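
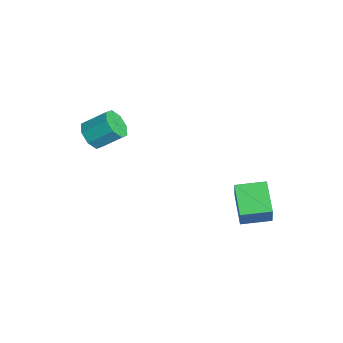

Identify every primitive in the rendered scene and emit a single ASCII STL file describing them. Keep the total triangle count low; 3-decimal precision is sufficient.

solid 
facet normal -0.206 -0.771 -0.603
outer loop
vertex -0.497 -3.782 -3.202
vertex -1.073 -3.824 -2.952
vertex -0.82 -3.512 -3.437
endloop
endfacet
facet normal 0.713 0.303 -0.632
outer loop
vertex -0.497 -3.782 -3.202
vertex -0.82 -3.512 -3.437
vertex -0.27 -2.935 -2.539
endloop
endfacet
facet normal 0.714 0.303 -0.632
outer loop
vertex -0.27 -2.935 -2.539
vertex -0.82 -3.512 -3.437
vertex -0.593 -2.664 -2.774
endloop
endfacet
facet normal 0.208 0.770 0.603
outer loop
vertex -0.27 -2.935 -2.539
vertex -0.593 -2.664 -2.774
vertex -0.847 -2.976 -2.288
endloop
endfacet
facet normal -0.206 -0.771 -0.603
outer loop
vertex -0.82 -3.512 -3.437
vertex -1.073 -3.824 -2.952
vertex -1.292 -3.425 -3.387
endloop
endfacet
facet normal 0.029 0.611 -0.791
outer loop
vertex -0.82 -3.512 -3.437
vertex -1.292 -3.425 -3.387
vertex -0.593 -2.664 -2.774
endloop
endfacet
facet normal 0.029 0.611 -0.791
outer loop
vertex -0.593 -2.664 -2.774
vertex -1.292 -3.425 -3.387
vertex -1.065 -2.577 -2.724
endloop
endfacet
facet normal 0.206 0.771 0.603
outer loop
vertex -0.593 -2.664 -2.774
vertex -1.065 -2.577 -2.724
vertex -0.847 -2.976 -2.288
endloop
endfacet
facet normal -0.206 -0.771 -0.603
outer loop
vertex -1.292 -3.425 -3.387
vertex -1.073 -3.824 -2.952
vertex -1.635 -3.571 -3.083
endloop
endfacet
facet normal -0.670 0.560 -0.487
outer loop
vertex -1.292 -3.425 -3.387
vertex -1.635 -3.571 -3.083
vertex -1.065 -2.577 -2.724
endloop
endfacet
facet normal -0.671 0.560 -0.486
outer loop
vertex -1.065 -2.577 -2.724
vertex -1.635 -3.571 -3.083
vertex -1.408 -2.723 -2.419
endloop
endfacet
facet normal 0.207 0.771 0.602
outer loop
vertex -1.065 -2.577 -2.724
vertex -1.408 -2.723 -2.419
vertex -0.847 -2.976 -2.288
endloop
endfacet
facet normal -0.207 -0.771 -0.602
outer loop
vertex -1.635 -3.571 -3.083
vertex -1.073 -3.824 -2.952
vertex -1.65 -3.865 -2.701
endloop
endfacet
facet normal -0.978 0.182 0.102
outer loop
vertex -1.635 -3.571 -3.083
vertex -1.65 -3.865 -2.701
vertex -1.408 -2.723 -2.419
endloop
endfacet
facet normal -0.978 0.182 0.102
outer loop
vertex -1.408 -2.723 -2.419
vertex -1.65 -3.865 -2.701
vertex -1.423 -3.018 -2.038
endloop
endfacet
facet normal 0.206 0.770 0.604
outer loop
vertex -1.408 -2.723 -2.419
vertex -1.423 -3.018 -2.038
vertex -0.847 -2.976 -2.288
endloop
endfacet
facet normal -0.208 -0.770 -0.603
outer loop
vertex -1.65 -3.865 -2.701
vertex -1.073 -3.824 -2.952
vertex -1.327 -4.136 -2.466
endloop
endfacet
facet normal -0.714 -0.303 0.632
outer loop
vertex -1.65 -3.865 -2.701
vertex -1.327 -4.136 -2.466
vertex -1.423 -3.018 -2.038
endloop
endfacet
facet normal -0.713 -0.303 0.632
outer loop
vertex -1.423 -3.018 -2.038
vertex -1.327 -4.136 -2.466
vertex -1.1 -3.288 -1.803
endloop
endfacet
facet normal 0.206 0.771 0.603
outer loop
vertex -1.423 -3.018 -2.038
vertex -1.1 -3.288 -1.803
vertex -0.847 -2.976 -2.288
endloop
endfacet
facet normal -0.206 -0.771 -0.603
outer loop
vertex -1.327 -4.136 -2.466
vertex -1.073 -3.824 -2.952
vertex -0.855 -4.223 -2.516
endloop
endfacet
facet normal -0.029 -0.611 0.791
outer loop
vertex -1.327 -4.136 -2.466
vertex -0.855 -4.223 -2.516
vertex -1.1 -3.288 -1.803
endloop
endfacet
facet normal -0.029 -0.611 0.791
outer loop
vertex -1.1 -3.288 -1.803
vertex -0.855 -4.223 -2.516
vertex -0.628 -3.375 -1.853
endloop
endfacet
facet normal 0.206 0.771 0.603
outer loop
vertex -1.1 -3.288 -1.803
vertex -0.628 -3.375 -1.853
vertex -0.847 -2.976 -2.288
endloop
endfacet
facet normal -0.207 -0.771 -0.602
outer loop
vertex -0.855 -4.223 -2.516
vertex -1.073 -3.824 -2.952
vertex -0.512 -4.077 -2.821
endloop
endfacet
facet normal 0.671 -0.560 0.486
outer loop
vertex -0.855 -4.223 -2.516
vertex -0.512 -4.077 -2.821
vertex -0.628 -3.375 -1.853
endloop
endfacet
facet normal 0.670 -0.560 0.487
outer loop
vertex -0.628 -3.375 -1.853
vertex -0.512 -4.077 -2.821
vertex -0.285 -3.229 -2.157
endloop
endfacet
facet normal 0.206 0.771 0.603
outer loop
vertex -0.628 -3.375 -1.853
vertex -0.285 -3.229 -2.157
vertex -0.847 -2.976 -2.288
endloop
endfacet
facet normal -0.206 -0.770 -0.604
outer loop
vertex -0.512 -4.077 -2.821
vertex -1.073 -3.824 -2.952
vertex -0.497 -3.782 -3.202
endloop
endfacet
facet normal 0.978 -0.182 -0.102
outer loop
vertex -0.512 -4.077 -2.821
vertex -0.497 -3.782 -3.202
vertex -0.285 -3.229 -2.157
endloop
endfacet
facet normal 0.978 -0.182 -0.102
outer loop
vertex -0.285 -3.229 -2.157
vertex -0.497 -3.782 -3.202
vertex -0.27 -2.935 -2.539
endloop
endfacet
facet normal 0.207 0.771 0.602
outer loop
vertex -0.285 -3.229 -2.157
vertex -0.27 -2.935 -2.539
vertex -0.847 -2.976 -2.288
endloop
endfacet
facet normal -0.912 0.098 0.398
outer loop
vertex 2.678 0.284 -3.208
vertex 2.832 1.369 -3.121
vertex 2.281 0.415 -4.149
endloop
endfacet
facet normal -0.139 -0.987 -0.079
outer loop
vertex 3.448 0.291 -4.659
vertex 2.678 0.284 -3.208
vertex 2.281 0.415 -4.149
endloop
endfacet
facet normal -0.912 0.096 0.399
outer loop
vertex 2.281 0.415 -4.149
vertex 2.832 1.369 -3.121
vertex 2.434 1.501 -4.062
endloop
endfacet
facet normal -0.386 0.128 -0.914
outer loop
vertex 2.434 1.501 -4.062
vertex 3.448 0.291 -4.659
vertex 2.281 0.415 -4.149
endloop
endfacet
facet normal 0.386 -0.128 0.914
outer loop
vertex 2.678 0.284 -3.208
vertex 3.999 1.245 -3.631
vertex 2.832 1.369 -3.121
endloop
endfacet
facet normal -0.140 -0.987 -0.079
outer loop
vertex 3.846 0.159 -3.718
vertex 2.678 0.284 -3.208
vertex 3.448 0.291 -4.659
endloop
endfacet
facet normal 0.385 -0.128 0.914
outer loop
vertex 3.846 0.159 -3.718
vertex 3.999 1.245 -3.631
vertex 2.678 0.284 -3.208
endloop
endfacet
facet normal 0.140 0.987 0.079
outer loop
vertex 2.832 1.369 -3.121
vertex 3.999 1.245 -3.631
vertex 2.434 1.501 -4.062
endloop
endfacet
facet normal -0.385 0.128 -0.914
outer loop
vertex 3.602 1.376 -4.572
vertex 3.448 0.291 -4.659
vertex 2.434 1.501 -4.062
endloop
endfacet
facet normal 0.140 0.987 0.078
outer loop
vertex 2.434 1.501 -4.062
vertex 3.999 1.245 -3.631
vertex 3.602 1.376 -4.572
endloop
endfacet
facet normal 0.912 -0.097 -0.399
outer loop
vertex 3.602 1.376 -4.572
vertex 3.846 0.159 -3.718
vertex 3.448 0.291 -4.659
endloop
endfacet
facet normal 0.912 -0.097 -0.398
outer loop
vertex 3.999 1.245 -3.631
vertex 3.846 0.159 -3.718
vertex 3.602 1.376 -4.572
endloop
endfacet

endsolid


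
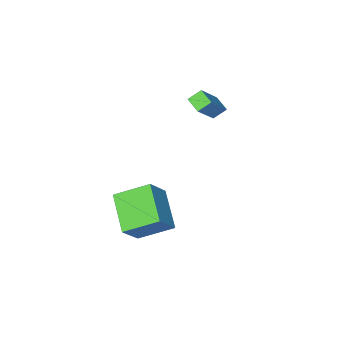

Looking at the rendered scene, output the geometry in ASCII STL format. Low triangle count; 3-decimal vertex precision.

solid 
facet normal -0.652 -0.232 -0.722
outer loop
vertex -0.984 -3.886 0.847
vertex -1.603 -3.651 1.331
vertex -0.922 -3.059 0.525
endloop
endfacet
facet normal 0.754 -0.287 -0.591
outer loop
vertex 0.403 -2.589 1.989
vertex -0.984 -3.886 0.847
vertex -0.922 -3.059 0.525
endloop
endfacet
facet normal -0.653 -0.231 -0.721
outer loop
vertex -0.922 -3.059 0.525
vertex -1.603 -3.651 1.331
vertex -1.54 -2.824 1.009
endloop
endfacet
facet normal 0.070 0.930 -0.362
outer loop
vertex -1.54 -2.824 1.009
vertex 0.403 -2.589 1.989
vertex -0.922 -3.059 0.525
endloop
endfacet
facet normal -0.070 -0.930 0.362
outer loop
vertex -0.984 -3.886 0.847
vertex -0.278 -3.181 2.795
vertex -1.603 -3.651 1.331
endloop
endfacet
facet normal 0.754 -0.287 -0.590
outer loop
vertex 0.34 -3.416 2.311
vertex -0.984 -3.886 0.847
vertex 0.403 -2.589 1.989
endloop
endfacet
facet normal -0.070 -0.930 0.362
outer loop
vertex 0.34 -3.416 2.311
vertex -0.278 -3.181 2.795
vertex -0.984 -3.886 0.847
endloop
endfacet
facet normal -0.754 0.287 0.590
outer loop
vertex -1.603 -3.651 1.331
vertex -0.278 -3.181 2.795
vertex -1.54 -2.824 1.009
endloop
endfacet
facet normal 0.070 0.930 -0.362
outer loop
vertex -0.216 -2.354 2.473
vertex 0.403 -2.589 1.989
vertex -1.54 -2.824 1.009
endloop
endfacet
facet normal -0.755 0.286 0.590
outer loop
vertex -1.54 -2.824 1.009
vertex -0.278 -3.181 2.795
vertex -0.216 -2.354 2.473
endloop
endfacet
facet normal 0.652 0.231 0.722
outer loop
vertex -0.216 -2.354 2.473
vertex 0.34 -3.416 2.311
vertex 0.403 -2.589 1.989
endloop
endfacet
facet normal 0.653 0.232 0.721
outer loop
vertex -0.278 -3.181 2.795
vertex 0.34 -3.416 2.311
vertex -0.216 -2.354 2.473
endloop
endfacet
facet normal -0.630 -0.175 -0.757
outer loop
vertex 3.493 -3.879 -3.904
vertex 2.163 -2.768 -3.054
vertex 4.283 -2.122 -4.966
endloop
endfacet
facet normal 0.689 -0.576 -0.440
outer loop
vertex 5.397 -1.812 -3.626
vertex 3.493 -3.879 -3.904
vertex 4.283 -2.122 -4.966
endloop
endfacet
facet normal -0.629 -0.175 -0.757
outer loop
vertex 4.283 -2.122 -4.966
vertex 2.163 -2.768 -3.054
vertex 2.953 -1.011 -4.117
endloop
endfacet
facet normal 0.359 0.799 -0.483
outer loop
vertex 2.953 -1.011 -4.117
vertex 5.397 -1.812 -3.626
vertex 4.283 -2.122 -4.966
endloop
endfacet
facet normal -0.359 -0.799 0.483
outer loop
vertex 3.493 -3.879 -3.904
vertex 3.277 -2.458 -1.714
vertex 2.163 -2.768 -3.054
endloop
endfacet
facet normal 0.689 -0.576 -0.440
outer loop
vertex 4.607 -3.569 -2.563
vertex 3.493 -3.879 -3.904
vertex 5.397 -1.812 -3.626
endloop
endfacet
facet normal -0.359 -0.799 0.483
outer loop
vertex 4.607 -3.569 -2.563
vertex 3.277 -2.458 -1.714
vertex 3.493 -3.879 -3.904
endloop
endfacet
facet normal -0.689 0.576 0.440
outer loop
vertex 2.163 -2.768 -3.054
vertex 3.277 -2.458 -1.714
vertex 2.953 -1.011 -4.117
endloop
endfacet
facet normal 0.359 0.799 -0.483
outer loop
vertex 4.067 -0.701 -2.776
vertex 5.397 -1.812 -3.626
vertex 2.953 -1.011 -4.117
endloop
endfacet
facet normal -0.689 0.576 0.440
outer loop
vertex 2.953 -1.011 -4.117
vertex 3.277 -2.458 -1.714
vertex 4.067 -0.701 -2.776
endloop
endfacet
facet normal 0.630 0.175 0.757
outer loop
vertex 4.067 -0.701 -2.776
vertex 4.607 -3.569 -2.563
vertex 5.397 -1.812 -3.626
endloop
endfacet
facet normal 0.629 0.175 0.757
outer loop
vertex 3.277 -2.458 -1.714
vertex 4.607 -3.569 -2.563
vertex 4.067 -0.701 -2.776
endloop
endfacet

endsolid


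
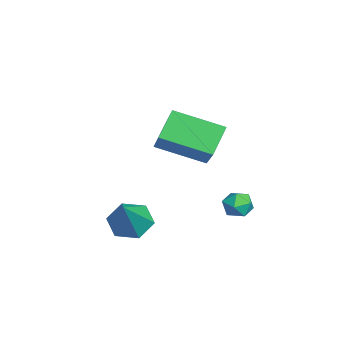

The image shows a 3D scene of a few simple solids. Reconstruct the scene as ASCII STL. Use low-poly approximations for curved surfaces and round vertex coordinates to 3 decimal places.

solid 
facet normal -0.595 0.804 -0.022
outer loop
vertex 0.122 4.489 -1.446
vertex -0.393 4.109 -1.405
vertex -0.114 4.33 -0.871
endloop
endfacet
facet normal 0.033 0.960 0.279
outer loop
vertex 0.122 4.489 -1.446
vertex -0.114 4.33 -0.871
vertex 0.52 4.336 -0.967
endloop
endfacet
facet normal 0.547 0.815 -0.194
outer loop
vertex 0.122 4.489 -1.446
vertex 0.52 4.336 -0.967
vertex 0.633 4.119 -1.56
endloop
endfacet
facet normal 0.236 0.569 -0.788
outer loop
vertex 0.122 4.489 -1.446
vertex 0.633 4.119 -1.56
vertex 0.069 3.979 -1.83
endloop
endfacet
facet normal -0.469 0.562 -0.682
outer loop
vertex 0.122 4.489 -1.446
vertex 0.069 3.979 -1.83
vertex -0.393 4.109 -1.405
endloop
endfacet
facet normal 0.122 0.527 0.841
outer loop
vertex 0.52 4.336 -0.967
vertex -0.114 4.33 -0.871
vertex 0.251 3.861 -0.63
endloop
endfacet
facet normal -0.894 0.275 0.353
outer loop
vertex -0.114 4.33 -0.871
vertex -0.393 4.109 -1.405
vertex -0.313 3.721 -0.9
endloop
endfacet
facet normal -0.690 -0.116 -0.714
outer loop
vertex -0.393 4.109 -1.405
vertex 0.069 3.979 -1.83
vertex -0.2 3.504 -1.493
endloop
endfacet
facet normal 0.450 -0.105 -0.887
outer loop
vertex 0.069 3.979 -1.83
vertex 0.633 4.119 -1.56
vertex 0.434 3.51 -1.589
endloop
endfacet
facet normal 0.953 0.293 0.074
outer loop
vertex 0.633 4.119 -1.56
vertex 0.52 4.336 -0.967
vertex 0.713 3.731 -1.055
endloop
endfacet
facet normal -0.236 -0.569 0.788
outer loop
vertex 0.198 3.351 -1.014
vertex 0.251 3.861 -0.63
vertex -0.313 3.721 -0.9
endloop
endfacet
facet normal -0.547 -0.815 0.194
outer loop
vertex 0.198 3.351 -1.014
vertex -0.313 3.721 -0.9
vertex -0.2 3.504 -1.493
endloop
endfacet
facet normal -0.033 -0.960 -0.279
outer loop
vertex 0.198 3.351 -1.014
vertex -0.2 3.504 -1.493
vertex 0.434 3.51 -1.589
endloop
endfacet
facet normal 0.595 -0.804 0.022
outer loop
vertex 0.198 3.351 -1.014
vertex 0.434 3.51 -1.589
vertex 0.713 3.731 -1.055
endloop
endfacet
facet normal 0.469 -0.562 0.682
outer loop
vertex 0.198 3.351 -1.014
vertex 0.713 3.731 -1.055
vertex 0.251 3.861 -0.63
endloop
endfacet
facet normal -0.450 0.105 0.887
outer loop
vertex -0.313 3.721 -0.9
vertex 0.251 3.861 -0.63
vertex -0.114 4.33 -0.871
endloop
endfacet
facet normal -0.953 -0.293 -0.074
outer loop
vertex -0.2 3.504 -1.493
vertex -0.313 3.721 -0.9
vertex -0.393 4.109 -1.405
endloop
endfacet
facet normal -0.122 -0.527 -0.841
outer loop
vertex 0.434 3.51 -1.589
vertex -0.2 3.504 -1.493
vertex 0.069 3.979 -1.83
endloop
endfacet
facet normal 0.894 -0.275 -0.353
outer loop
vertex 0.713 3.731 -1.055
vertex 0.434 3.51 -1.589
vertex 0.633 4.119 -1.56
endloop
endfacet
facet normal 0.690 0.116 0.714
outer loop
vertex 0.251 3.861 -0.63
vertex 0.713 3.731 -1.055
vertex 0.52 4.336 -0.967
endloop
endfacet
facet normal -0.783 -0.037 -0.621
outer loop
vertex -5.091 1.764 0.483
vertex -4.617 3.715 -0.23
vertex -4.277 1.204 -0.51
endloop
endfacet
facet normal -0.222 -0.916 0.334
outer loop
vertex -2.563 1.285 0.85
vertex -5.091 1.764 0.483
vertex -4.277 1.204 -0.51
endloop
endfacet
facet normal -0.783 -0.037 -0.621
outer loop
vertex -4.277 1.204 -0.51
vertex -4.617 3.715 -0.23
vertex -3.804 3.155 -1.222
endloop
endfacet
facet normal 0.581 -0.400 -0.709
outer loop
vertex -3.804 3.155 -1.222
vertex -2.563 1.285 0.85
vertex -4.277 1.204 -0.51
endloop
endfacet
facet normal -0.581 0.400 0.709
outer loop
vertex -5.091 1.764 0.483
vertex -2.903 3.796 1.13
vertex -4.617 3.715 -0.23
endloop
endfacet
facet normal -0.222 -0.916 0.335
outer loop
vertex -3.376 1.845 1.842
vertex -5.091 1.764 0.483
vertex -2.563 1.285 0.85
endloop
endfacet
facet normal -0.581 0.400 0.709
outer loop
vertex -3.376 1.845 1.842
vertex -2.903 3.796 1.13
vertex -5.091 1.764 0.483
endloop
endfacet
facet normal 0.222 0.916 -0.335
outer loop
vertex -4.617 3.715 -0.23
vertex -2.903 3.796 1.13
vertex -3.804 3.155 -1.222
endloop
endfacet
facet normal 0.581 -0.400 -0.709
outer loop
vertex -2.089 3.236 0.137
vertex -2.563 1.285 0.85
vertex -3.804 3.155 -1.222
endloop
endfacet
facet normal 0.222 0.916 -0.335
outer loop
vertex -3.804 3.155 -1.222
vertex -2.903 3.796 1.13
vertex -2.089 3.236 0.137
endloop
endfacet
facet normal 0.783 0.037 0.621
outer loop
vertex -2.089 3.236 0.137
vertex -3.376 1.845 1.842
vertex -2.563 1.285 0.85
endloop
endfacet
facet normal 0.783 0.037 0.621
outer loop
vertex -2.903 3.796 1.13
vertex -3.376 1.845 1.842
vertex -2.089 3.236 0.137
endloop
endfacet
facet normal -0.659 0.154 -0.737
outer loop
vertex 0.356 0.414 -2.697
vertex -0.295 0.141 -2.172
vertex -0.074 0.993 -2.192
endloop
endfacet
facet normal 0.773 0.632 -0.066
outer loop
vertex 0.356 0.414 -2.697
vertex -0.074 0.993 -2.192
vertex 0.995 -0.161 -0.728
endloop
endfacet
facet normal -0.659 0.154 -0.737
outer loop
vertex -0.074 0.993 -2.192
vertex -0.295 0.141 -2.172
vertex -0.725 0.719 -1.667
endloop
endfacet
facet normal 0.111 0.818 0.564
outer loop
vertex -0.074 0.993 -2.192
vertex -0.725 0.719 -1.667
vertex 0.995 -0.161 -0.728
endloop
endfacet
facet normal -0.658 0.154 -0.737
outer loop
vertex -0.725 0.719 -1.667
vertex -0.295 0.141 -2.172
vertex -0.947 -0.132 -1.647
endloop
endfacet
facet normal -0.422 0.131 0.897
outer loop
vertex -0.725 0.719 -1.667
vertex -0.947 -0.132 -1.647
vertex 0.995 -0.161 -0.728
endloop
endfacet
facet normal -0.658 0.154 -0.737
outer loop
vertex -0.947 -0.132 -1.647
vertex -0.295 0.141 -2.172
vertex -0.517 -0.71 -2.152
endloop
endfacet
facet normal -0.295 -0.744 0.600
outer loop
vertex -0.947 -0.132 -1.647
vertex -0.517 -0.71 -2.152
vertex 0.995 -0.161 -0.728
endloop
endfacet
facet normal -0.658 0.154 -0.737
outer loop
vertex -0.517 -0.71 -2.152
vertex -0.295 0.141 -2.172
vertex 0.135 -0.437 -2.677
endloop
endfacet
facet normal 0.366 -0.930 -0.030
outer loop
vertex -0.517 -0.71 -2.152
vertex 0.135 -0.437 -2.677
vertex 0.995 -0.161 -0.728
endloop
endfacet
facet normal -0.659 0.154 -0.737
outer loop
vertex 0.135 -0.437 -2.677
vertex -0.295 0.141 -2.172
vertex 0.356 0.414 -2.697
endloop
endfacet
facet normal 0.900 -0.242 -0.363
outer loop
vertex 0.135 -0.437 -2.677
vertex 0.356 0.414 -2.697
vertex 0.995 -0.161 -0.728
endloop
endfacet

endsolid


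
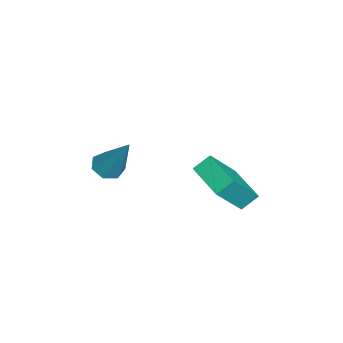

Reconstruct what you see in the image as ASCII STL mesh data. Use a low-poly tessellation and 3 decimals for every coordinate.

solid 
facet normal -0.489 0.416 -0.767
outer loop
vertex -3.903 1.47 -4.218
vertex -2.616 2.482 -4.49
vertex -3.568 0.904 -4.739
endloop
endfacet
facet normal -0.775 -0.610 0.164
outer loop
vertex -2.644 0.118 -3.29
vertex -3.903 1.47 -4.218
vertex -3.568 0.904 -4.739
endloop
endfacet
facet normal -0.489 0.416 -0.767
outer loop
vertex -3.568 0.904 -4.739
vertex -2.616 2.482 -4.49
vertex -2.28 1.916 -5.011
endloop
endfacet
facet normal 0.399 -0.675 -0.621
outer loop
vertex -2.28 1.916 -5.011
vertex -2.644 0.118 -3.29
vertex -3.568 0.904 -4.739
endloop
endfacet
facet normal -0.399 0.675 0.621
outer loop
vertex -3.903 1.47 -4.218
vertex -1.692 1.696 -3.041
vertex -2.616 2.482 -4.49
endloop
endfacet
facet normal -0.775 -0.610 0.163
outer loop
vertex -2.98 0.684 -2.769
vertex -3.903 1.47 -4.218
vertex -2.644 0.118 -3.29
endloop
endfacet
facet normal -0.399 0.675 0.620
outer loop
vertex -2.98 0.684 -2.769
vertex -1.692 1.696 -3.041
vertex -3.903 1.47 -4.218
endloop
endfacet
facet normal 0.775 0.610 -0.163
outer loop
vertex -2.616 2.482 -4.49
vertex -1.692 1.696 -3.041
vertex -2.28 1.916 -5.011
endloop
endfacet
facet normal 0.399 -0.675 -0.621
outer loop
vertex -1.357 1.13 -3.562
vertex -2.644 0.118 -3.29
vertex -2.28 1.916 -5.011
endloop
endfacet
facet normal 0.776 0.610 -0.163
outer loop
vertex -2.28 1.916 -5.011
vertex -1.692 1.696 -3.041
vertex -1.357 1.13 -3.562
endloop
endfacet
facet normal 0.489 -0.416 0.767
outer loop
vertex -1.357 1.13 -3.562
vertex -2.98 0.684 -2.769
vertex -2.644 0.118 -3.29
endloop
endfacet
facet normal 0.489 -0.416 0.767
outer loop
vertex -1.692 1.696 -3.041
vertex -2.98 0.684 -2.769
vertex -1.357 1.13 -3.562
endloop
endfacet
facet normal -0.351 -0.426 -0.834
outer loop
vertex -2.015 -3.385 -3.244
vertex -2.421 -2.885 -3.329
vertex -1.814 -2.954 -3.549
endloop
endfacet
facet normal 0.928 -0.358 0.105
outer loop
vertex -2.015 -3.385 -3.244
vertex -1.814 -2.954 -3.549
vertex -1.659 -1.955 -1.511
endloop
endfacet
facet normal -0.351 -0.427 -0.834
outer loop
vertex -1.814 -2.954 -3.549
vertex -2.421 -2.885 -3.329
vertex -2.07 -2.472 -3.688
endloop
endfacet
facet normal 0.882 0.393 -0.260
outer loop
vertex -1.814 -2.954 -3.549
vertex -2.07 -2.472 -3.688
vertex -1.659 -1.955 -1.511
endloop
endfacet
facet normal -0.351 -0.427 -0.834
outer loop
vertex -2.07 -2.472 -3.688
vertex -2.421 -2.885 -3.329
vertex -2.591 -2.3 -3.557
endloop
endfacet
facet normal 0.241 0.933 -0.267
outer loop
vertex -2.07 -2.472 -3.688
vertex -2.591 -2.3 -3.557
vertex -1.659 -1.955 -1.511
endloop
endfacet
facet normal -0.350 -0.427 -0.834
outer loop
vertex -2.591 -2.3 -3.557
vertex -2.421 -2.885 -3.329
vertex -2.984 -2.568 -3.255
endloop
endfacet
facet normal -0.513 0.854 0.090
outer loop
vertex -2.591 -2.3 -3.557
vertex -2.984 -2.568 -3.255
vertex -1.659 -1.955 -1.511
endloop
endfacet
facet normal -0.349 -0.426 -0.835
outer loop
vertex -2.984 -2.568 -3.255
vertex -2.421 -2.885 -3.329
vertex -2.954 -3.075 -3.009
endloop
endfacet
facet normal -0.813 0.215 0.542
outer loop
vertex -2.984 -2.568 -3.255
vertex -2.954 -3.075 -3.009
vertex -1.659 -1.955 -1.511
endloop
endfacet
facet normal -0.349 -0.427 -0.834
outer loop
vertex -2.954 -3.075 -3.009
vertex -2.421 -2.885 -3.329
vertex -2.522 -3.438 -3.004
endloop
endfacet
facet normal -0.431 -0.503 0.749
outer loop
vertex -2.954 -3.075 -3.009
vertex -2.522 -3.438 -3.004
vertex -1.659 -1.955 -1.511
endloop
endfacet
facet normal -0.350 -0.426 -0.834
outer loop
vertex -2.522 -3.438 -3.004
vertex -2.421 -2.885 -3.329
vertex -2.015 -3.385 -3.244
endloop
endfacet
facet normal 0.342 -0.758 0.555
outer loop
vertex -2.522 -3.438 -3.004
vertex -2.015 -3.385 -3.244
vertex -1.659 -1.955 -1.511
endloop
endfacet

endsolid


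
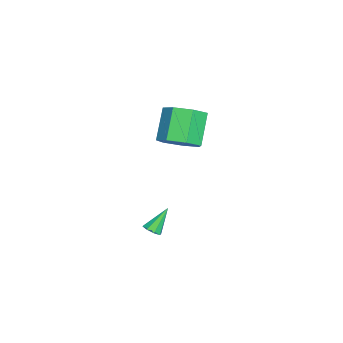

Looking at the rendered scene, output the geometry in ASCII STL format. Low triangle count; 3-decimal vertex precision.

solid 
facet normal 0.459 -0.431 -0.777
outer loop
vertex 3.773 -3.142 -2.347
vertex 3.509 -3.571 -2.265
vertex 3.435 -3.149 -2.543
endloop
endfacet
facet normal 0.055 0.990 -0.129
outer loop
vertex 3.773 -3.142 -2.347
vertex 3.435 -3.149 -2.543
vertex 2.831 -2.929 -1.115
endloop
endfacet
facet normal 0.457 -0.432 -0.778
outer loop
vertex 3.435 -3.149 -2.543
vertex 3.509 -3.571 -2.265
vertex 3.14 -3.403 -2.575
endloop
endfacet
facet normal -0.586 0.726 -0.360
outer loop
vertex 3.435 -3.149 -2.543
vertex 3.14 -3.403 -2.575
vertex 2.831 -2.929 -1.115
endloop
endfacet
facet normal 0.457 -0.432 -0.778
outer loop
vertex 3.14 -3.403 -2.575
vertex 3.509 -3.571 -2.265
vertex 3.061 -3.755 -2.426
endloop
endfacet
facet normal -0.964 0.114 -0.241
outer loop
vertex 3.14 -3.403 -2.575
vertex 3.061 -3.755 -2.426
vertex 2.831 -2.929 -1.115
endloop
endfacet
facet normal 0.457 -0.434 -0.777
outer loop
vertex 3.061 -3.755 -2.426
vertex 3.509 -3.571 -2.265
vertex 3.244 -3.999 -2.182
endloop
endfacet
facet normal -0.859 -0.488 0.157
outer loop
vertex 3.061 -3.755 -2.426
vertex 3.244 -3.999 -2.182
vertex 2.831 -2.929 -1.115
endloop
endfacet
facet normal 0.457 -0.434 -0.777
outer loop
vertex 3.244 -3.999 -2.182
vertex 3.509 -3.571 -2.265
vertex 3.582 -3.992 -1.987
endloop
endfacet
facet normal -0.332 -0.727 0.601
outer loop
vertex 3.244 -3.999 -2.182
vertex 3.582 -3.992 -1.987
vertex 2.831 -2.929 -1.115
endloop
endfacet
facet normal 0.459 -0.433 -0.776
outer loop
vertex 3.582 -3.992 -1.987
vertex 3.509 -3.571 -2.265
vertex 3.877 -3.738 -1.954
endloop
endfacet
facet normal 0.307 -0.464 0.831
outer loop
vertex 3.582 -3.992 -1.987
vertex 3.877 -3.738 -1.954
vertex 2.831 -2.929 -1.115
endloop
endfacet
facet normal 0.459 -0.433 -0.776
outer loop
vertex 3.877 -3.738 -1.954
vertex 3.509 -3.571 -2.265
vertex 3.956 -3.386 -2.104
endloop
endfacet
facet normal 0.686 0.149 0.712
outer loop
vertex 3.877 -3.738 -1.954
vertex 3.956 -3.386 -2.104
vertex 2.831 -2.929 -1.115
endloop
endfacet
facet normal 0.458 -0.431 -0.778
outer loop
vertex 3.956 -3.386 -2.104
vertex 3.509 -3.571 -2.265
vertex 3.773 -3.142 -2.347
endloop
endfacet
facet normal 0.582 0.750 0.315
outer loop
vertex 3.956 -3.386 -2.104
vertex 3.773 -3.142 -2.347
vertex 2.831 -2.929 -1.115
endloop
endfacet
facet normal 0.664 -0.047 -0.746
outer loop
vertex 3.066 -2.017 3.759
vertex 2.324 -2.485 3.128
vertex 2.537 -1.433 3.251
endloop
endfacet
facet normal 0.491 0.781 0.387
outer loop
vertex 3.066 -2.017 3.759
vertex 2.537 -1.433 3.251
vertex 1.818 -1.928 5.162
endloop
endfacet
facet normal 0.491 0.781 0.387
outer loop
vertex 1.818 -1.928 5.162
vertex 2.537 -1.433 3.251
vertex 1.29 -1.344 4.654
endloop
endfacet
facet normal -0.664 0.049 0.746
outer loop
vertex 1.818 -1.928 5.162
vertex 1.29 -1.344 4.654
vertex 1.076 -2.395 4.532
endloop
endfacet
facet normal 0.664 -0.047 -0.746
outer loop
vertex 2.537 -1.433 3.251
vertex 2.324 -2.485 3.128
vertex 1.848 -1.641 2.651
endloop
endfacet
facet normal -0.135 0.974 -0.182
outer loop
vertex 2.537 -1.433 3.251
vertex 1.848 -1.641 2.651
vertex 1.29 -1.344 4.654
endloop
endfacet
facet normal -0.134 0.974 -0.182
outer loop
vertex 1.29 -1.344 4.654
vertex 1.848 -1.641 2.651
vertex 0.6 -1.551 4.054
endloop
endfacet
facet normal -0.664 0.048 0.746
outer loop
vertex 1.29 -1.344 4.654
vertex 0.6 -1.551 4.054
vertex 1.076 -2.395 4.532
endloop
endfacet
facet normal 0.663 -0.048 -0.747
outer loop
vertex 1.848 -1.641 2.651
vertex 2.324 -2.485 3.128
vertex 1.517 -2.484 2.411
endloop
endfacet
facet normal -0.659 0.434 -0.614
outer loop
vertex 1.848 -1.641 2.651
vertex 1.517 -2.484 2.411
vertex 0.6 -1.551 4.054
endloop
endfacet
facet normal -0.659 0.434 -0.614
outer loop
vertex 0.6 -1.551 4.054
vertex 1.517 -2.484 2.411
vertex 0.269 -2.394 3.814
endloop
endfacet
facet normal -0.664 0.048 0.746
outer loop
vertex 0.6 -1.551 4.054
vertex 0.269 -2.394 3.814
vertex 1.076 -2.395 4.532
endloop
endfacet
facet normal 0.663 -0.048 -0.747
outer loop
vertex 1.517 -2.484 2.411
vertex 2.324 -2.485 3.128
vertex 1.794 -3.328 2.711
endloop
endfacet
facet normal -0.687 -0.433 -0.583
outer loop
vertex 1.517 -2.484 2.411
vertex 1.794 -3.328 2.711
vertex 0.269 -2.394 3.814
endloop
endfacet
facet normal -0.687 -0.433 -0.583
outer loop
vertex 0.269 -2.394 3.814
vertex 1.794 -3.328 2.711
vertex 0.546 -3.238 4.114
endloop
endfacet
facet normal -0.664 0.047 0.746
outer loop
vertex 0.269 -2.394 3.814
vertex 0.546 -3.238 4.114
vertex 1.076 -2.395 4.532
endloop
endfacet
facet normal 0.663 -0.048 -0.747
outer loop
vertex 1.794 -3.328 2.711
vertex 2.324 -2.485 3.128
vertex 2.47 -3.537 3.325
endloop
endfacet
facet normal -0.198 -0.974 -0.114
outer loop
vertex 1.794 -3.328 2.711
vertex 2.47 -3.537 3.325
vertex 0.546 -3.238 4.114
endloop
endfacet
facet normal -0.198 -0.974 -0.114
outer loop
vertex 0.546 -3.238 4.114
vertex 2.47 -3.537 3.325
vertex 1.222 -3.447 4.728
endloop
endfacet
facet normal -0.664 0.047 0.747
outer loop
vertex 0.546 -3.238 4.114
vertex 1.222 -3.447 4.728
vertex 1.076 -2.395 4.532
endloop
endfacet
facet normal 0.664 -0.048 -0.746
outer loop
vertex 2.47 -3.537 3.325
vertex 2.324 -2.485 3.128
vertex 3.036 -2.954 3.791
endloop
endfacet
facet normal 0.441 -0.781 0.442
outer loop
vertex 2.47 -3.537 3.325
vertex 3.036 -2.954 3.791
vertex 1.222 -3.447 4.728
endloop
endfacet
facet normal 0.441 -0.782 0.442
outer loop
vertex 1.222 -3.447 4.728
vertex 3.036 -2.954 3.791
vertex 1.788 -2.864 5.195
endloop
endfacet
facet normal -0.664 0.047 0.746
outer loop
vertex 1.222 -3.447 4.728
vertex 1.788 -2.864 5.195
vertex 1.076 -2.395 4.532
endloop
endfacet
facet normal 0.664 -0.047 -0.746
outer loop
vertex 3.036 -2.954 3.791
vertex 2.324 -2.485 3.128
vertex 3.066 -2.017 3.759
endloop
endfacet
facet normal 0.747 -0.001 0.664
outer loop
vertex 3.036 -2.954 3.791
vertex 3.066 -2.017 3.759
vertex 1.788 -2.864 5.195
endloop
endfacet
facet normal 0.747 -0.001 0.665
outer loop
vertex 1.788 -2.864 5.195
vertex 3.066 -2.017 3.759
vertex 1.818 -1.928 5.162
endloop
endfacet
facet normal -0.664 0.048 0.746
outer loop
vertex 1.788 -2.864 5.195
vertex 1.818 -1.928 5.162
vertex 1.076 -2.395 4.532
endloop
endfacet

endsolid


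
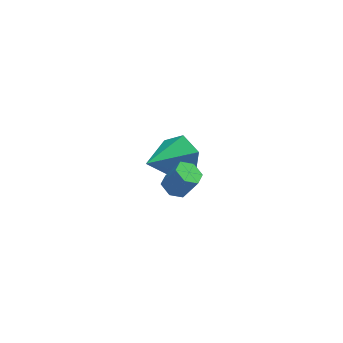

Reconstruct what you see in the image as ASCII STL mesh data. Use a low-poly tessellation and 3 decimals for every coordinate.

solid 
facet normal -0.492 0.101 -0.865
outer loop
vertex 3.593 -3.057 1.152
vertex 3.315 -2.606 1.363
vertex 3.81 -2.533 1.09
endloop
endfacet
facet normal 0.784 -0.382 -0.489
outer loop
vertex 3.593 -3.057 1.152
vertex 3.81 -2.533 1.09
vertex 4.124 -3.165 2.087
endloop
endfacet
facet normal 0.784 -0.382 -0.489
outer loop
vertex 4.124 -3.165 2.087
vertex 3.81 -2.533 1.09
vertex 4.34 -2.641 2.024
endloop
endfacet
facet normal 0.492 -0.099 0.865
outer loop
vertex 4.124 -3.165 2.087
vertex 4.34 -2.641 2.024
vertex 3.845 -2.714 2.297
endloop
endfacet
facet normal -0.492 0.099 -0.865
outer loop
vertex 3.81 -2.533 1.09
vertex 3.315 -2.606 1.363
vertex 3.531 -2.082 1.3
endloop
endfacet
facet normal 0.721 0.604 -0.339
outer loop
vertex 3.81 -2.533 1.09
vertex 3.531 -2.082 1.3
vertex 4.34 -2.641 2.024
endloop
endfacet
facet normal 0.721 0.604 -0.340
outer loop
vertex 4.34 -2.641 2.024
vertex 3.531 -2.082 1.3
vertex 4.062 -2.19 2.235
endloop
endfacet
facet normal 0.492 -0.101 0.865
outer loop
vertex 4.34 -2.641 2.024
vertex 4.062 -2.19 2.235
vertex 3.845 -2.714 2.297
endloop
endfacet
facet normal -0.492 0.099 -0.865
outer loop
vertex 3.531 -2.082 1.3
vertex 3.315 -2.606 1.363
vertex 3.036 -2.155 1.573
endloop
endfacet
facet normal -0.063 0.987 0.150
outer loop
vertex 3.531 -2.082 1.3
vertex 3.036 -2.155 1.573
vertex 4.062 -2.19 2.235
endloop
endfacet
facet normal -0.063 0.987 0.150
outer loop
vertex 4.062 -2.19 2.235
vertex 3.036 -2.155 1.573
vertex 3.567 -2.263 2.508
endloop
endfacet
facet normal 0.492 -0.101 0.865
outer loop
vertex 4.062 -2.19 2.235
vertex 3.567 -2.263 2.508
vertex 3.845 -2.714 2.297
endloop
endfacet
facet normal -0.492 0.099 -0.865
outer loop
vertex 3.036 -2.155 1.573
vertex 3.315 -2.606 1.363
vertex 2.82 -2.679 1.636
endloop
endfacet
facet normal -0.784 0.382 0.489
outer loop
vertex 3.036 -2.155 1.573
vertex 2.82 -2.679 1.636
vertex 3.567 -2.263 2.508
endloop
endfacet
facet normal -0.784 0.383 0.489
outer loop
vertex 3.567 -2.263 2.508
vertex 2.82 -2.679 1.636
vertex 3.35 -2.787 2.57
endloop
endfacet
facet normal 0.492 -0.101 0.865
outer loop
vertex 3.567 -2.263 2.508
vertex 3.35 -2.787 2.57
vertex 3.845 -2.714 2.297
endloop
endfacet
facet normal -0.492 0.101 -0.865
outer loop
vertex 2.82 -2.679 1.636
vertex 3.315 -2.606 1.363
vertex 3.098 -3.13 1.425
endloop
endfacet
facet normal -0.721 -0.604 0.340
outer loop
vertex 2.82 -2.679 1.636
vertex 3.098 -3.13 1.425
vertex 3.35 -2.787 2.57
endloop
endfacet
facet normal -0.721 -0.604 0.340
outer loop
vertex 3.35 -2.787 2.57
vertex 3.098 -3.13 1.425
vertex 3.629 -3.238 2.36
endloop
endfacet
facet normal 0.492 -0.099 0.865
outer loop
vertex 3.35 -2.787 2.57
vertex 3.629 -3.238 2.36
vertex 3.845 -2.714 2.297
endloop
endfacet
facet normal -0.492 0.101 -0.865
outer loop
vertex 3.098 -3.13 1.425
vertex 3.315 -2.606 1.363
vertex 3.593 -3.057 1.152
endloop
endfacet
facet normal 0.063 -0.987 -0.150
outer loop
vertex 3.098 -3.13 1.425
vertex 3.593 -3.057 1.152
vertex 3.629 -3.238 2.36
endloop
endfacet
facet normal 0.063 -0.987 -0.150
outer loop
vertex 3.629 -3.238 2.36
vertex 3.593 -3.057 1.152
vertex 4.124 -3.165 2.087
endloop
endfacet
facet normal 0.492 -0.099 0.865
outer loop
vertex 3.629 -3.238 2.36
vertex 4.124 -3.165 2.087
vertex 3.845 -2.714 2.297
endloop
endfacet
facet normal 0.719 0.548 -0.428
outer loop
vertex 4.658 1.811 -1.321
vertex 3.951 2.204 -2.006
vertex 4.125 2.696 -1.083
endloop
endfacet
facet normal 0.127 -0.185 0.974
outer loop
vertex 4.658 1.811 -1.321
vertex 4.125 2.696 -1.083
vertex 2.549 1.136 -1.174
endloop
endfacet
facet normal 0.719 0.548 -0.428
outer loop
vertex 4.125 2.696 -1.083
vertex 3.951 2.204 -2.006
vertex 3.418 3.089 -1.768
endloop
endfacet
facet normal -0.484 0.444 0.754
outer loop
vertex 4.125 2.696 -1.083
vertex 3.418 3.089 -1.768
vertex 2.549 1.136 -1.174
endloop
endfacet
facet normal 0.720 0.548 -0.426
outer loop
vertex 3.418 3.089 -1.768
vertex 3.951 2.204 -2.006
vertex 3.245 2.598 -2.691
endloop
endfacet
facet normal -0.917 0.396 -0.039
outer loop
vertex 3.418 3.089 -1.768
vertex 3.245 2.598 -2.691
vertex 2.549 1.136 -1.174
endloop
endfacet
facet normal 0.720 0.548 -0.426
outer loop
vertex 3.245 2.598 -2.691
vertex 3.951 2.204 -2.006
vertex 3.778 1.713 -2.929
endloop
endfacet
facet normal -0.740 -0.281 -0.611
outer loop
vertex 3.245 2.598 -2.691
vertex 3.778 1.713 -2.929
vertex 2.549 1.136 -1.174
endloop
endfacet
facet normal 0.719 0.548 -0.427
outer loop
vertex 3.778 1.713 -2.929
vertex 3.951 2.204 -2.006
vertex 4.484 1.32 -2.244
endloop
endfacet
facet normal -0.129 -0.912 -0.390
outer loop
vertex 3.778 1.713 -2.929
vertex 4.484 1.32 -2.244
vertex 2.549 1.136 -1.174
endloop
endfacet
facet normal 0.719 0.548 -0.427
outer loop
vertex 4.484 1.32 -2.244
vertex 3.951 2.204 -2.006
vertex 4.658 1.811 -1.321
endloop
endfacet
facet normal 0.304 -0.864 0.402
outer loop
vertex 4.484 1.32 -2.244
vertex 4.658 1.811 -1.321
vertex 2.549 1.136 -1.174
endloop
endfacet

endsolid


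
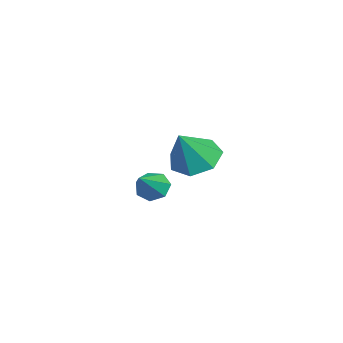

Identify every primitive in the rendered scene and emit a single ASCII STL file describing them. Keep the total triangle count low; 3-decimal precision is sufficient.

solid 
facet normal -0.782 0.201 -0.590
outer loop
vertex -1.646 -1.322 -0.684
vertex -2.013 -1.286 -0.186
vertex -1.689 -0.835 -0.461
endloop
endfacet
facet normal 0.872 0.265 -0.411
outer loop
vertex -1.646 -1.322 -0.684
vertex -1.689 -0.835 -0.461
vertex -0.967 -1.554 0.606
endloop
endfacet
facet normal -0.781 0.200 -0.592
outer loop
vertex -1.689 -0.835 -0.461
vertex -2.013 -1.286 -0.186
vertex -1.977 -0.686 -0.031
endloop
endfacet
facet normal 0.599 0.791 0.127
outer loop
vertex -1.689 -0.835 -0.461
vertex -1.977 -0.686 -0.031
vertex -0.967 -1.554 0.606
endloop
endfacet
facet normal -0.781 0.200 -0.592
outer loop
vertex -1.977 -0.686 -0.031
vertex -2.013 -1.286 -0.186
vertex -2.292 -0.989 0.282
endloop
endfacet
facet normal 0.101 0.662 0.743
outer loop
vertex -1.977 -0.686 -0.031
vertex -2.292 -0.989 0.282
vertex -0.967 -1.554 0.606
endloop
endfacet
facet normal -0.781 0.200 -0.592
outer loop
vertex -2.292 -0.989 0.282
vertex -2.013 -1.286 -0.186
vertex -2.397 -1.515 0.243
endloop
endfacet
facet normal -0.247 -0.023 0.969
outer loop
vertex -2.292 -0.989 0.282
vertex -2.397 -1.515 0.243
vertex -0.967 -1.554 0.606
endloop
endfacet
facet normal -0.781 0.202 -0.591
outer loop
vertex -2.397 -1.515 0.243
vertex -2.013 -1.286 -0.186
vertex -2.214 -1.868 -0.119
endloop
endfacet
facet normal -0.182 -0.748 0.638
outer loop
vertex -2.397 -1.515 0.243
vertex -2.214 -1.868 -0.119
vertex -0.967 -1.554 0.606
endloop
endfacet
facet normal -0.781 0.202 -0.590
outer loop
vertex -2.214 -1.868 -0.119
vertex -2.013 -1.286 -0.186
vertex -1.88 -1.783 -0.532
endloop
endfacet
facet normal 0.245 -0.970 -0.001
outer loop
vertex -2.214 -1.868 -0.119
vertex -1.88 -1.783 -0.532
vertex -0.967 -1.554 0.606
endloop
endfacet
facet normal -0.781 0.202 -0.590
outer loop
vertex -1.88 -1.783 -0.532
vertex -2.013 -1.286 -0.186
vertex -1.646 -1.322 -0.684
endloop
endfacet
facet normal 0.715 -0.518 -0.470
outer loop
vertex -1.88 -1.783 -0.532
vertex -1.646 -1.322 -0.684
vertex -0.967 -1.554 0.606
endloop
endfacet
facet normal -0.537 0.266 -0.801
outer loop
vertex 2.516 1.286 2.623
vertex 1.943 0.671 2.803
vertex 1.953 1.489 3.068
endloop
endfacet
facet normal 0.586 0.689 0.427
outer loop
vertex 2.516 1.286 2.623
vertex 1.953 1.489 3.068
vertex 2.717 0.289 3.957
endloop
endfacet
facet normal -0.537 0.266 -0.800
outer loop
vertex 1.953 1.489 3.068
vertex 1.943 0.671 2.803
vertex 1.382 1.076 3.314
endloop
endfacet
facet normal -0.059 0.570 0.820
outer loop
vertex 1.953 1.489 3.068
vertex 1.382 1.076 3.314
vertex 2.717 0.289 3.957
endloop
endfacet
facet normal -0.538 0.265 -0.800
outer loop
vertex 1.382 1.076 3.314
vertex 1.943 0.671 2.803
vertex 1.234 0.358 3.176
endloop
endfacet
facet normal -0.467 -0.073 0.881
outer loop
vertex 1.382 1.076 3.314
vertex 1.234 0.358 3.176
vertex 2.717 0.289 3.957
endloop
endfacet
facet normal -0.538 0.265 -0.800
outer loop
vertex 1.234 0.358 3.176
vertex 1.943 0.671 2.803
vertex 1.62 -0.125 2.757
endloop
endfacet
facet normal -0.332 -0.755 0.565
outer loop
vertex 1.234 0.358 3.176
vertex 1.62 -0.125 2.757
vertex 2.717 0.289 3.957
endloop
endfacet
facet normal -0.537 0.264 -0.801
outer loop
vertex 1.62 -0.125 2.757
vertex 1.943 0.671 2.803
vertex 2.249 -0.008 2.374
endloop
endfacet
facet normal 0.245 -0.963 0.108
outer loop
vertex 1.62 -0.125 2.757
vertex 2.249 -0.008 2.374
vertex 2.717 0.289 3.957
endloop
endfacet
facet normal -0.537 0.264 -0.801
outer loop
vertex 2.249 -0.008 2.374
vertex 1.943 0.671 2.803
vertex 2.648 0.62 2.314
endloop
endfacet
facet normal 0.829 -0.540 -0.144
outer loop
vertex 2.249 -0.008 2.374
vertex 2.648 0.62 2.314
vertex 2.717 0.289 3.957
endloop
endfacet
facet normal -0.536 0.265 -0.801
outer loop
vertex 2.648 0.62 2.314
vertex 1.943 0.671 2.803
vertex 2.516 1.286 2.623
endloop
endfacet
facet normal 0.981 0.195 -0.002
outer loop
vertex 2.648 0.62 2.314
vertex 2.516 1.286 2.623
vertex 2.717 0.289 3.957
endloop
endfacet

endsolid


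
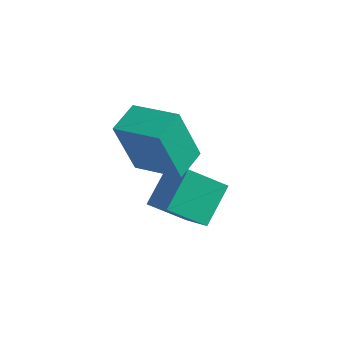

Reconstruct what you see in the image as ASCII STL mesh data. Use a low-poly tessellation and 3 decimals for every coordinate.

solid 
facet normal -0.722 0.394 -0.569
outer loop
vertex -1.521 -1.921 -1.864
vertex -1.607 -0.776 -0.963
vertex -0.597 -1.279 -2.591
endloop
endfacet
facet normal 0.059 -0.785 -0.617
outer loop
vertex 0.587 -1.924 -1.657
vertex -1.521 -1.921 -1.864
vertex -0.597 -1.279 -2.591
endloop
endfacet
facet normal -0.722 0.393 -0.569
outer loop
vertex -0.597 -1.279 -2.591
vertex -1.607 -0.776 -0.963
vertex -0.683 -0.134 -1.691
endloop
endfacet
facet normal 0.690 0.479 -0.543
outer loop
vertex -0.683 -0.134 -1.691
vertex 0.587 -1.924 -1.657
vertex -0.597 -1.279 -2.591
endloop
endfacet
facet normal -0.689 -0.479 0.543
outer loop
vertex -1.521 -1.921 -1.864
vertex -0.423 -1.421 -0.029
vertex -1.607 -0.776 -0.963
endloop
endfacet
facet normal 0.059 -0.785 -0.617
outer loop
vertex -0.337 -2.566 -0.929
vertex -1.521 -1.921 -1.864
vertex 0.587 -1.924 -1.657
endloop
endfacet
facet normal -0.690 -0.479 0.543
outer loop
vertex -0.337 -2.566 -0.929
vertex -0.423 -1.421 -0.029
vertex -1.521 -1.921 -1.864
endloop
endfacet
facet normal -0.059 0.785 0.617
outer loop
vertex -1.607 -0.776 -0.963
vertex -0.423 -1.421 -0.029
vertex -0.683 -0.134 -1.691
endloop
endfacet
facet normal 0.690 0.479 -0.543
outer loop
vertex 0.501 -0.779 -0.756
vertex 0.587 -1.924 -1.657
vertex -0.683 -0.134 -1.691
endloop
endfacet
facet normal -0.060 0.785 0.617
outer loop
vertex -0.683 -0.134 -1.691
vertex -0.423 -1.421 -0.029
vertex 0.501 -0.779 -0.756
endloop
endfacet
facet normal 0.722 -0.394 0.569
outer loop
vertex 0.501 -0.779 -0.756
vertex -0.337 -2.566 -0.929
vertex 0.587 -1.924 -1.657
endloop
endfacet
facet normal 0.722 -0.394 0.570
outer loop
vertex -0.423 -1.421 -0.029
vertex -0.337 -2.566 -0.929
vertex 0.501 -0.779 -0.756
endloop
endfacet
facet normal -0.975 -0.041 -0.218
outer loop
vertex -2.292 -2.424 1.546
vertex -2.39 -1.366 1.787
vertex -1.89 -1.958 -0.336
endloop
endfacet
facet normal 0.089 -0.971 -0.221
outer loop
vertex -0.33 -1.894 0.013
vertex -2.292 -2.424 1.546
vertex -1.89 -1.958 -0.336
endloop
endfacet
facet normal -0.975 -0.041 -0.218
outer loop
vertex -1.89 -1.958 -0.336
vertex -2.39 -1.366 1.787
vertex -1.988 -0.9 -0.095
endloop
endfacet
facet normal 0.203 0.235 -0.950
outer loop
vertex -1.988 -0.9 -0.095
vertex -0.33 -1.894 0.013
vertex -1.89 -1.958 -0.336
endloop
endfacet
facet normal -0.203 -0.235 0.950
outer loop
vertex -2.292 -2.424 1.546
vertex -0.83 -1.302 2.136
vertex -2.39 -1.366 1.787
endloop
endfacet
facet normal 0.089 -0.971 -0.221
outer loop
vertex -0.732 -2.36 1.895
vertex -2.292 -2.424 1.546
vertex -0.33 -1.894 0.013
endloop
endfacet
facet normal -0.203 -0.235 0.950
outer loop
vertex -0.732 -2.36 1.895
vertex -0.83 -1.302 2.136
vertex -2.292 -2.424 1.546
endloop
endfacet
facet normal -0.089 0.971 0.221
outer loop
vertex -2.39 -1.366 1.787
vertex -0.83 -1.302 2.136
vertex -1.988 -0.9 -0.095
endloop
endfacet
facet normal 0.203 0.235 -0.950
outer loop
vertex -0.428 -0.836 0.254
vertex -0.33 -1.894 0.013
vertex -1.988 -0.9 -0.095
endloop
endfacet
facet normal -0.089 0.971 0.221
outer loop
vertex -1.988 -0.9 -0.095
vertex -0.83 -1.302 2.136
vertex -0.428 -0.836 0.254
endloop
endfacet
facet normal 0.975 0.041 0.218
outer loop
vertex -0.428 -0.836 0.254
vertex -0.732 -2.36 1.895
vertex -0.33 -1.894 0.013
endloop
endfacet
facet normal 0.975 0.041 0.218
outer loop
vertex -0.83 -1.302 2.136
vertex -0.732 -2.36 1.895
vertex -0.428 -0.836 0.254
endloop
endfacet

endsolid


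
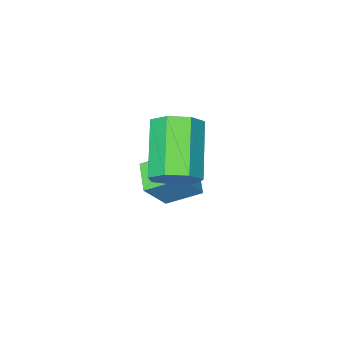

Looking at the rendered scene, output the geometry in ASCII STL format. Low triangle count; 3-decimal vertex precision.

solid 
facet normal 0.509 0.630 -0.587
outer loop
vertex -2.152 1.982 -1.119
vertex -2.597 1.833 -1.664
vertex -2.657 2.348 -1.164
endloop
endfacet
facet normal 0.299 0.511 0.806
outer loop
vertex -2.152 1.982 -1.119
vertex -2.657 2.348 -1.164
vertex -3.077 0.836 -0.05
endloop
endfacet
facet normal 0.298 0.511 0.806
outer loop
vertex -3.077 0.836 -0.05
vertex -2.657 2.348 -1.164
vertex -3.582 1.201 -0.095
endloop
endfacet
facet normal -0.508 -0.630 0.587
outer loop
vertex -3.077 0.836 -0.05
vertex -3.582 1.201 -0.095
vertex -3.523 0.687 -0.596
endloop
endfacet
facet normal 0.508 0.630 -0.588
outer loop
vertex -2.657 2.348 -1.164
vertex -2.597 1.833 -1.664
vertex -3.117 2.325 -1.586
endloop
endfacet
facet normal -0.447 0.776 0.445
outer loop
vertex -2.657 2.348 -1.164
vertex -3.117 2.325 -1.586
vertex -3.582 1.201 -0.095
endloop
endfacet
facet normal -0.446 0.776 0.446
outer loop
vertex -3.582 1.201 -0.095
vertex -3.117 2.325 -1.586
vertex -4.042 1.179 -0.517
endloop
endfacet
facet normal -0.508 -0.630 0.587
outer loop
vertex -3.582 1.201 -0.095
vertex -4.042 1.179 -0.517
vertex -3.523 0.687 -0.596
endloop
endfacet
facet normal 0.508 0.630 -0.587
outer loop
vertex -3.117 2.325 -1.586
vertex -2.597 1.833 -1.664
vertex -3.186 1.933 -2.067
endloop
endfacet
facet normal -0.854 0.457 -0.250
outer loop
vertex -3.117 2.325 -1.586
vertex -3.186 1.933 -2.067
vertex -4.042 1.179 -0.517
endloop
endfacet
facet normal -0.854 0.456 -0.250
outer loop
vertex -4.042 1.179 -0.517
vertex -3.186 1.933 -2.067
vertex -4.111 0.786 -0.998
endloop
endfacet
facet normal -0.508 -0.630 0.588
outer loop
vertex -4.042 1.179 -0.517
vertex -4.111 0.786 -0.998
vertex -3.523 0.687 -0.596
endloop
endfacet
facet normal 0.509 0.630 -0.587
outer loop
vertex -3.186 1.933 -2.067
vertex -2.597 1.833 -1.664
vertex -2.812 1.465 -2.245
endloop
endfacet
facet normal -0.619 -0.207 -0.758
outer loop
vertex -3.186 1.933 -2.067
vertex -2.812 1.465 -2.245
vertex -4.111 0.786 -0.998
endloop
endfacet
facet normal -0.619 -0.207 -0.758
outer loop
vertex -4.111 0.786 -0.998
vertex -2.812 1.465 -2.245
vertex -3.737 0.319 -1.176
endloop
endfacet
facet normal -0.508 -0.630 0.587
outer loop
vertex -4.111 0.786 -0.998
vertex -3.737 0.319 -1.176
vertex -3.523 0.687 -0.596
endloop
endfacet
facet normal 0.509 0.629 -0.587
outer loop
vertex -2.812 1.465 -2.245
vertex -2.597 1.833 -1.664
vertex -2.276 1.274 -1.985
endloop
endfacet
facet normal 0.082 -0.715 -0.695
outer loop
vertex -2.812 1.465 -2.245
vertex -2.276 1.274 -1.985
vertex -3.737 0.319 -1.176
endloop
endfacet
facet normal 0.082 -0.714 -0.695
outer loop
vertex -3.737 0.319 -1.176
vertex -2.276 1.274 -1.985
vertex -3.201 0.128 -0.917
endloop
endfacet
facet normal -0.508 -0.630 0.587
outer loop
vertex -3.737 0.319 -1.176
vertex -3.201 0.128 -0.917
vertex -3.523 0.687 -0.596
endloop
endfacet
facet normal 0.508 0.629 -0.588
outer loop
vertex -2.276 1.274 -1.985
vertex -2.597 1.833 -1.664
vertex -1.982 1.505 -1.484
endloop
endfacet
facet normal 0.722 -0.684 -0.108
outer loop
vertex -2.276 1.274 -1.985
vertex -1.982 1.505 -1.484
vertex -3.201 0.128 -0.917
endloop
endfacet
facet normal 0.722 -0.684 -0.108
outer loop
vertex -3.201 0.128 -0.917
vertex -1.982 1.505 -1.484
vertex -2.908 0.358 -0.416
endloop
endfacet
facet normal -0.509 -0.630 0.587
outer loop
vertex -3.201 0.128 -0.917
vertex -2.908 0.358 -0.416
vertex -3.523 0.687 -0.596
endloop
endfacet
facet normal 0.508 0.630 -0.587
outer loop
vertex -1.982 1.505 -1.484
vertex -2.597 1.833 -1.664
vertex -2.152 1.982 -1.119
endloop
endfacet
facet normal 0.817 -0.138 0.560
outer loop
vertex -1.982 1.505 -1.484
vertex -2.152 1.982 -1.119
vertex -2.908 0.358 -0.416
endloop
endfacet
facet normal 0.818 -0.139 0.559
outer loop
vertex -2.908 0.358 -0.416
vertex -2.152 1.982 -1.119
vertex -3.077 0.836 -0.05
endloop
endfacet
facet normal -0.509 -0.630 0.587
outer loop
vertex -2.908 0.358 -0.416
vertex -3.077 0.836 -0.05
vertex -3.523 0.687 -0.596
endloop
endfacet
facet normal -0.600 -0.017 -0.800
outer loop
vertex -4.7 0.076 -3.524
vertex -4.263 0.846 -3.868
vertex -3.96 -0.586 -4.065
endloop
endfacet
facet normal -0.461 -0.811 0.361
outer loop
vertex -3.217 -0.566 -3.072
vertex -4.7 0.076 -3.524
vertex -3.96 -0.586 -4.065
endloop
endfacet
facet normal -0.599 -0.017 -0.801
outer loop
vertex -3.96 -0.586 -4.065
vertex -4.263 0.846 -3.868
vertex -3.523 0.184 -4.408
endloop
endfacet
facet normal 0.655 -0.585 -0.478
outer loop
vertex -3.523 0.184 -4.408
vertex -3.217 -0.566 -3.072
vertex -3.96 -0.586 -4.065
endloop
endfacet
facet normal -0.655 0.585 0.478
outer loop
vertex -4.7 0.076 -3.524
vertex -3.52 0.866 -2.875
vertex -4.263 0.846 -3.868
endloop
endfacet
facet normal -0.461 -0.810 0.362
outer loop
vertex -3.957 0.096 -2.532
vertex -4.7 0.076 -3.524
vertex -3.217 -0.566 -3.072
endloop
endfacet
facet normal -0.655 0.585 0.479
outer loop
vertex -3.957 0.096 -2.532
vertex -3.52 0.866 -2.875
vertex -4.7 0.076 -3.524
endloop
endfacet
facet normal 0.461 0.810 -0.361
outer loop
vertex -4.263 0.846 -3.868
vertex -3.52 0.866 -2.875
vertex -3.523 0.184 -4.408
endloop
endfacet
facet normal 0.655 -0.585 -0.478
outer loop
vertex -2.78 0.204 -3.416
vertex -3.217 -0.566 -3.072
vertex -3.523 0.184 -4.408
endloop
endfacet
facet normal 0.461 0.811 -0.361
outer loop
vertex -3.523 0.184 -4.408
vertex -3.52 0.866 -2.875
vertex -2.78 0.204 -3.416
endloop
endfacet
facet normal 0.599 0.017 0.800
outer loop
vertex -2.78 0.204 -3.416
vertex -3.957 0.096 -2.532
vertex -3.217 -0.566 -3.072
endloop
endfacet
facet normal 0.600 0.016 0.800
outer loop
vertex -3.52 0.866 -2.875
vertex -3.957 0.096 -2.532
vertex -2.78 0.204 -3.416
endloop
endfacet

endsolid


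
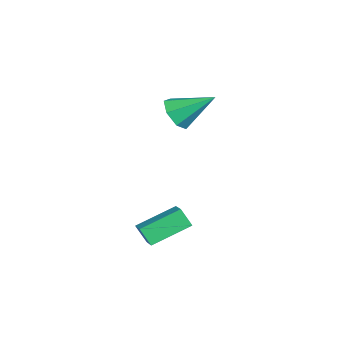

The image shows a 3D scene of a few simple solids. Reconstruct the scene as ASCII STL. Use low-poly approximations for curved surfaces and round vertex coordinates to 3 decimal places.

solid 
facet normal -0.137 -0.816 -0.561
outer loop
vertex -0.552 -1.199 2.213
vertex -1.25 -0.767 1.755
vertex -0.333 -0.779 1.549
endloop
endfacet
facet normal 0.933 0.070 0.352
outer loop
vertex -0.552 -1.199 2.213
vertex -0.333 -0.779 1.549
vertex -0.97 0.907 2.905
endloop
endfacet
facet normal -0.137 -0.816 -0.561
outer loop
vertex -0.333 -0.779 1.549
vertex -1.25 -0.767 1.755
vertex -0.805 -0.35 1.04
endloop
endfacet
facet normal 0.796 0.533 -0.289
outer loop
vertex -0.333 -0.779 1.549
vertex -0.805 -0.35 1.04
vertex -0.97 0.907 2.905
endloop
endfacet
facet normal -0.137 -0.816 -0.561
outer loop
vertex -0.805 -0.35 1.04
vertex -1.25 -0.767 1.755
vertex -1.612 -0.235 1.069
endloop
endfacet
facet normal 0.098 0.829 -0.550
outer loop
vertex -0.805 -0.35 1.04
vertex -1.612 -0.235 1.069
vertex -0.97 0.907 2.905
endloop
endfacet
facet normal -0.137 -0.817 -0.561
outer loop
vertex -1.612 -0.235 1.069
vertex -1.25 -0.767 1.755
vertex -2.147 -0.52 1.615
endloop
endfacet
facet normal -0.634 0.737 -0.237
outer loop
vertex -1.612 -0.235 1.069
vertex -2.147 -0.52 1.615
vertex -0.97 0.907 2.905
endloop
endfacet
facet normal -0.137 -0.816 -0.561
outer loop
vertex -2.147 -0.52 1.615
vertex -1.25 -0.767 1.755
vertex -2.006 -0.991 2.266
endloop
endfacet
facet normal -0.849 0.323 0.418
outer loop
vertex -2.147 -0.52 1.615
vertex -2.006 -0.991 2.266
vertex -0.97 0.907 2.905
endloop
endfacet
facet normal -0.137 -0.816 -0.561
outer loop
vertex -2.006 -0.991 2.266
vertex -1.25 -0.767 1.755
vertex -1.297 -1.293 2.532
endloop
endfacet
facet normal -0.386 -0.098 0.917
outer loop
vertex -2.006 -0.991 2.266
vertex -1.297 -1.293 2.532
vertex -0.97 0.907 2.905
endloop
endfacet
facet normal -0.137 -0.816 -0.561
outer loop
vertex -1.297 -1.293 2.532
vertex -1.25 -0.767 1.755
vertex -0.552 -1.199 2.213
endloop
endfacet
facet normal 0.407 -0.211 0.889
outer loop
vertex -1.297 -1.293 2.532
vertex -0.552 -1.199 2.213
vertex -0.97 0.907 2.905
endloop
endfacet
facet normal -0.290 -0.472 0.832
outer loop
vertex 4.636 -2.456 -1.655
vertex 3.987 -0.759 -0.918
vertex 3.729 -2.624 -2.067
endloop
endfacet
facet normal 0.331 -0.865 -0.376
outer loop
vertex 4.013 -2.161 -2.882
vertex 4.636 -2.456 -1.655
vertex 3.729 -2.624 -2.067
endloop
endfacet
facet normal -0.290 -0.472 0.832
outer loop
vertex 3.729 -2.624 -2.067
vertex 3.987 -0.759 -0.918
vertex 3.08 -0.927 -1.33
endloop
endfacet
facet normal -0.898 -0.166 -0.407
outer loop
vertex 3.08 -0.927 -1.33
vertex 4.013 -2.161 -2.882
vertex 3.729 -2.624 -2.067
endloop
endfacet
facet normal 0.898 0.166 0.407
outer loop
vertex 4.636 -2.456 -1.655
vertex 4.271 -0.296 -1.733
vertex 3.987 -0.759 -0.918
endloop
endfacet
facet normal 0.331 -0.865 -0.376
outer loop
vertex 4.92 -1.993 -2.47
vertex 4.636 -2.456 -1.655
vertex 4.013 -2.161 -2.882
endloop
endfacet
facet normal 0.898 0.166 0.407
outer loop
vertex 4.92 -1.993 -2.47
vertex 4.271 -0.296 -1.733
vertex 4.636 -2.456 -1.655
endloop
endfacet
facet normal -0.331 0.865 0.376
outer loop
vertex 3.987 -0.759 -0.918
vertex 4.271 -0.296 -1.733
vertex 3.08 -0.927 -1.33
endloop
endfacet
facet normal -0.898 -0.166 -0.407
outer loop
vertex 3.364 -0.464 -2.145
vertex 4.013 -2.161 -2.882
vertex 3.08 -0.927 -1.33
endloop
endfacet
facet normal -0.331 0.865 0.376
outer loop
vertex 3.08 -0.927 -1.33
vertex 4.271 -0.296 -1.733
vertex 3.364 -0.464 -2.145
endloop
endfacet
facet normal 0.290 0.472 -0.832
outer loop
vertex 3.364 -0.464 -2.145
vertex 4.92 -1.993 -2.47
vertex 4.013 -2.161 -2.882
endloop
endfacet
facet normal 0.290 0.472 -0.832
outer loop
vertex 4.271 -0.296 -1.733
vertex 4.92 -1.993 -2.47
vertex 3.364 -0.464 -2.145
endloop
endfacet

endsolid


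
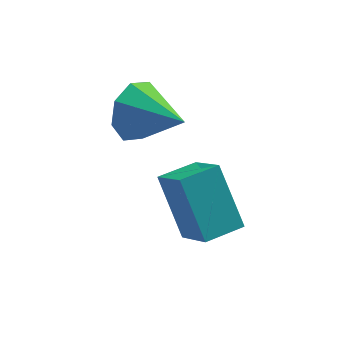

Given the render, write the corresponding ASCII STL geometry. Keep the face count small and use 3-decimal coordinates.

solid 
facet normal -0.901 -0.433 0.001
outer loop
vertex -0.566 -0.809 -2.572
vertex -1.115 0.336 -1.066
vertex -1.06 0.217 -3.533
endloop
endfacet
facet normal 0.279 -0.582 -0.764
outer loop
vertex -0.005 0.724 -3.534
vertex -0.566 -0.809 -2.572
vertex -1.06 0.217 -3.533
endloop
endfacet
facet normal -0.901 -0.433 0.001
outer loop
vertex -1.06 0.217 -3.533
vertex -1.115 0.336 -1.066
vertex -1.609 1.362 -2.027
endloop
endfacet
facet normal -0.332 0.689 -0.645
outer loop
vertex -1.609 1.362 -2.027
vertex -0.005 0.724 -3.534
vertex -1.06 0.217 -3.533
endloop
endfacet
facet normal 0.332 -0.689 0.645
outer loop
vertex -0.566 -0.809 -2.572
vertex -0.06 0.843 -1.067
vertex -1.115 0.336 -1.066
endloop
endfacet
facet normal 0.279 -0.582 -0.764
outer loop
vertex 0.489 -0.302 -2.573
vertex -0.566 -0.809 -2.572
vertex -0.005 0.724 -3.534
endloop
endfacet
facet normal 0.332 -0.689 0.645
outer loop
vertex 0.489 -0.302 -2.573
vertex -0.06 0.843 -1.067
vertex -0.566 -0.809 -2.572
endloop
endfacet
facet normal -0.279 0.582 0.764
outer loop
vertex -1.115 0.336 -1.066
vertex -0.06 0.843 -1.067
vertex -1.609 1.362 -2.027
endloop
endfacet
facet normal -0.332 0.689 -0.645
outer loop
vertex -0.554 1.869 -2.028
vertex -0.005 0.724 -3.534
vertex -1.609 1.362 -2.027
endloop
endfacet
facet normal -0.279 0.582 0.764
outer loop
vertex -1.609 1.362 -2.027
vertex -0.06 0.843 -1.067
vertex -0.554 1.869 -2.028
endloop
endfacet
facet normal 0.901 0.433 -0.001
outer loop
vertex -0.554 1.869 -2.028
vertex 0.489 -0.302 -2.573
vertex -0.005 0.724 -3.534
endloop
endfacet
facet normal 0.901 0.433 -0.001
outer loop
vertex -0.06 0.843 -1.067
vertex 0.489 -0.302 -2.573
vertex -0.554 1.869 -2.028
endloop
endfacet
facet normal -0.686 0.648 -0.331
outer loop
vertex -1.455 3.093 -1.371
vertex -2.037 2.854 -0.632
vertex -1.343 3.517 -0.772
endloop
endfacet
facet normal 0.949 0.146 -0.280
outer loop
vertex -1.455 3.093 -1.371
vertex -1.343 3.517 -0.772
vertex -0.863 1.746 -0.068
endloop
endfacet
facet normal -0.686 0.648 -0.331
outer loop
vertex -1.343 3.517 -0.772
vertex -2.037 2.854 -0.632
vertex -1.637 3.553 -0.092
endloop
endfacet
facet normal 0.859 0.373 0.352
outer loop
vertex -1.343 3.517 -0.772
vertex -1.637 3.553 -0.092
vertex -0.863 1.746 -0.068
endloop
endfacet
facet normal -0.686 0.648 -0.330
outer loop
vertex -1.637 3.553 -0.092
vertex -2.037 2.854 -0.632
vertex -2.165 3.179 0.272
endloop
endfacet
facet normal 0.453 0.205 0.868
outer loop
vertex -1.637 3.553 -0.092
vertex -2.165 3.179 0.272
vertex -0.863 1.746 -0.068
endloop
endfacet
facet normal -0.686 0.648 -0.330
outer loop
vertex -2.165 3.179 0.272
vertex -2.037 2.854 -0.632
vertex -2.618 2.615 0.107
endloop
endfacet
facet normal -0.031 -0.257 0.966
outer loop
vertex -2.165 3.179 0.272
vertex -2.618 2.615 0.107
vertex -0.863 1.746 -0.068
endloop
endfacet
facet normal -0.686 0.649 -0.330
outer loop
vertex -2.618 2.615 0.107
vertex -2.037 2.854 -0.632
vertex -2.731 2.191 -0.492
endloop
endfacet
facet normal -0.311 -0.747 0.587
outer loop
vertex -2.618 2.615 0.107
vertex -2.731 2.191 -0.492
vertex -0.863 1.746 -0.068
endloop
endfacet
facet normal -0.686 0.648 -0.330
outer loop
vertex -2.731 2.191 -0.492
vertex -2.037 2.854 -0.632
vertex -2.437 2.155 -1.173
endloop
endfacet
facet normal -0.222 -0.974 -0.044
outer loop
vertex -2.731 2.191 -0.492
vertex -2.437 2.155 -1.173
vertex -0.863 1.746 -0.068
endloop
endfacet
facet normal -0.686 0.648 -0.330
outer loop
vertex -2.437 2.155 -1.173
vertex -2.037 2.854 -0.632
vertex -1.909 2.529 -1.537
endloop
endfacet
facet normal 0.184 -0.807 -0.561
outer loop
vertex -2.437 2.155 -1.173
vertex -1.909 2.529 -1.537
vertex -0.863 1.746 -0.068
endloop
endfacet
facet normal -0.686 0.649 -0.330
outer loop
vertex -1.909 2.529 -1.537
vertex -2.037 2.854 -0.632
vertex -1.455 3.093 -1.371
endloop
endfacet
facet normal 0.668 -0.344 -0.659
outer loop
vertex -1.909 2.529 -1.537
vertex -1.455 3.093 -1.371
vertex -0.863 1.746 -0.068
endloop
endfacet

endsolid


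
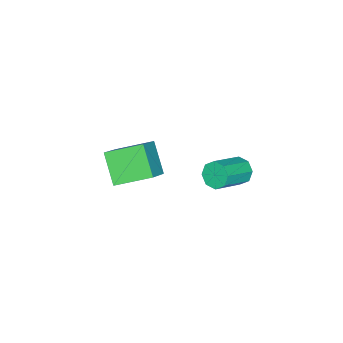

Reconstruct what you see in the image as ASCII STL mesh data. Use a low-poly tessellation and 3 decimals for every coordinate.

solid 
facet normal -0.849 0.226 -0.477
outer loop
vertex 2.484 3.496 1.931
vertex 2.208 3.804 2.569
vertex 2.609 4.062 1.977
endloop
endfacet
facet normal 0.483 -0.036 -0.875
outer loop
vertex 2.484 3.496 1.931
vertex 2.609 4.062 1.977
vertex 4.089 3.068 2.834
endloop
endfacet
facet normal 0.483 -0.036 -0.875
outer loop
vertex 4.089 3.068 2.834
vertex 2.609 4.062 1.977
vertex 4.214 3.634 2.88
endloop
endfacet
facet normal 0.849 -0.226 0.478
outer loop
vertex 4.089 3.068 2.834
vertex 4.214 3.634 2.88
vertex 3.812 3.376 3.471
endloop
endfacet
facet normal -0.849 0.226 -0.477
outer loop
vertex 2.609 4.062 1.977
vertex 2.208 3.804 2.569
vertex 2.499 4.477 2.37
endloop
endfacet
facet normal 0.493 0.663 -0.562
outer loop
vertex 2.609 4.062 1.977
vertex 2.499 4.477 2.37
vertex 4.214 3.634 2.88
endloop
endfacet
facet normal 0.493 0.663 -0.563
outer loop
vertex 4.214 3.634 2.88
vertex 2.499 4.477 2.37
vertex 4.104 4.049 3.272
endloop
endfacet
facet normal 0.848 -0.227 0.478
outer loop
vertex 4.214 3.634 2.88
vertex 4.104 4.049 3.272
vertex 3.812 3.376 3.471
endloop
endfacet
facet normal -0.849 0.226 -0.478
outer loop
vertex 2.499 4.477 2.37
vertex 2.208 3.804 2.569
vertex 2.218 4.498 2.879
endloop
endfacet
facet normal 0.215 0.973 0.079
outer loop
vertex 2.499 4.477 2.37
vertex 2.218 4.498 2.879
vertex 4.104 4.049 3.272
endloop
endfacet
facet normal 0.215 0.973 0.079
outer loop
vertex 4.104 4.049 3.272
vertex 2.218 4.498 2.879
vertex 3.823 4.07 3.781
endloop
endfacet
facet normal 0.849 -0.227 0.478
outer loop
vertex 4.104 4.049 3.272
vertex 3.823 4.07 3.781
vertex 3.812 3.376 3.471
endloop
endfacet
facet normal -0.849 0.226 -0.478
outer loop
vertex 2.218 4.498 2.879
vertex 2.208 3.804 2.569
vertex 1.931 4.112 3.206
endloop
endfacet
facet normal -0.189 0.713 0.675
outer loop
vertex 2.218 4.498 2.879
vertex 1.931 4.112 3.206
vertex 3.823 4.07 3.781
endloop
endfacet
facet normal -0.189 0.714 0.674
outer loop
vertex 3.823 4.07 3.781
vertex 1.931 4.112 3.206
vertex 3.536 3.684 4.109
endloop
endfacet
facet normal 0.849 -0.226 0.477
outer loop
vertex 3.823 4.07 3.781
vertex 3.536 3.684 4.109
vertex 3.812 3.376 3.471
endloop
endfacet
facet normal -0.849 0.226 -0.478
outer loop
vertex 1.931 4.112 3.206
vertex 2.208 3.804 2.569
vertex 1.806 3.546 3.16
endloop
endfacet
facet normal -0.483 0.036 0.875
outer loop
vertex 1.931 4.112 3.206
vertex 1.806 3.546 3.16
vertex 3.536 3.684 4.109
endloop
endfacet
facet normal -0.483 0.036 0.875
outer loop
vertex 3.536 3.684 4.109
vertex 1.806 3.546 3.16
vertex 3.411 3.118 4.063
endloop
endfacet
facet normal 0.849 -0.226 0.477
outer loop
vertex 3.536 3.684 4.109
vertex 3.411 3.118 4.063
vertex 3.812 3.376 3.471
endloop
endfacet
facet normal -0.848 0.227 -0.478
outer loop
vertex 1.806 3.546 3.16
vertex 2.208 3.804 2.569
vertex 1.916 3.131 2.768
endloop
endfacet
facet normal -0.494 -0.663 0.563
outer loop
vertex 1.806 3.546 3.16
vertex 1.916 3.131 2.768
vertex 3.411 3.118 4.063
endloop
endfacet
facet normal -0.493 -0.664 0.563
outer loop
vertex 3.411 3.118 4.063
vertex 1.916 3.131 2.768
vertex 3.521 2.703 3.67
endloop
endfacet
facet normal 0.849 -0.226 0.477
outer loop
vertex 3.411 3.118 4.063
vertex 3.521 2.703 3.67
vertex 3.812 3.376 3.471
endloop
endfacet
facet normal -0.849 0.227 -0.478
outer loop
vertex 1.916 3.131 2.768
vertex 2.208 3.804 2.569
vertex 2.197 3.11 2.259
endloop
endfacet
facet normal -0.215 -0.973 -0.079
outer loop
vertex 1.916 3.131 2.768
vertex 2.197 3.11 2.259
vertex 3.521 2.703 3.67
endloop
endfacet
facet normal -0.215 -0.973 -0.079
outer loop
vertex 3.521 2.703 3.67
vertex 2.197 3.11 2.259
vertex 3.802 2.682 3.161
endloop
endfacet
facet normal 0.849 -0.226 0.478
outer loop
vertex 3.521 2.703 3.67
vertex 3.802 2.682 3.161
vertex 3.812 3.376 3.471
endloop
endfacet
facet normal -0.849 0.226 -0.477
outer loop
vertex 2.197 3.11 2.259
vertex 2.208 3.804 2.569
vertex 2.484 3.496 1.931
endloop
endfacet
facet normal 0.189 -0.714 -0.675
outer loop
vertex 2.197 3.11 2.259
vertex 2.484 3.496 1.931
vertex 3.802 2.682 3.161
endloop
endfacet
facet normal 0.190 -0.713 -0.675
outer loop
vertex 3.802 2.682 3.161
vertex 2.484 3.496 1.931
vertex 4.089 3.068 2.834
endloop
endfacet
facet normal 0.849 -0.226 0.478
outer loop
vertex 3.802 2.682 3.161
vertex 4.089 3.068 2.834
vertex 3.812 3.376 3.471
endloop
endfacet
facet normal -0.466 -0.558 0.687
outer loop
vertex 1.952 -1.578 1.585
vertex 0.563 -1.801 0.463
vertex 2.844 -3.269 0.817
endloop
endfacet
facet normal 0.772 0.124 0.623
outer loop
vertex 3.737 -2.199 -0.503
vertex 1.952 -1.578 1.585
vertex 2.844 -3.269 0.817
endloop
endfacet
facet normal -0.465 -0.557 0.687
outer loop
vertex 2.844 -3.269 0.817
vertex 0.563 -1.801 0.463
vertex 1.454 -3.492 -0.305
endloop
endfacet
facet normal 0.433 -0.821 -0.373
outer loop
vertex 1.454 -3.492 -0.305
vertex 3.737 -2.199 -0.503
vertex 2.844 -3.269 0.817
endloop
endfacet
facet normal -0.433 0.821 0.373
outer loop
vertex 1.952 -1.578 1.585
vertex 1.456 -0.731 -0.857
vertex 0.563 -1.801 0.463
endloop
endfacet
facet normal 0.772 0.124 0.623
outer loop
vertex 2.846 -0.508 0.265
vertex 1.952 -1.578 1.585
vertex 3.737 -2.199 -0.503
endloop
endfacet
facet normal -0.432 0.821 0.373
outer loop
vertex 2.846 -0.508 0.265
vertex 1.456 -0.731 -0.857
vertex 1.952 -1.578 1.585
endloop
endfacet
facet normal -0.772 -0.124 -0.623
outer loop
vertex 0.563 -1.801 0.463
vertex 1.456 -0.731 -0.857
vertex 1.454 -3.492 -0.305
endloop
endfacet
facet normal 0.433 -0.821 -0.372
outer loop
vertex 2.348 -2.422 -1.625
vertex 3.737 -2.199 -0.503
vertex 1.454 -3.492 -0.305
endloop
endfacet
facet normal -0.772 -0.124 -0.623
outer loop
vertex 1.454 -3.492 -0.305
vertex 1.456 -0.731 -0.857
vertex 2.348 -2.422 -1.625
endloop
endfacet
facet normal 0.466 0.558 -0.687
outer loop
vertex 2.348 -2.422 -1.625
vertex 2.846 -0.508 0.265
vertex 3.737 -2.199 -0.503
endloop
endfacet
facet normal 0.465 0.558 -0.687
outer loop
vertex 1.456 -0.731 -0.857
vertex 2.846 -0.508 0.265
vertex 2.348 -2.422 -1.625
endloop
endfacet

endsolid


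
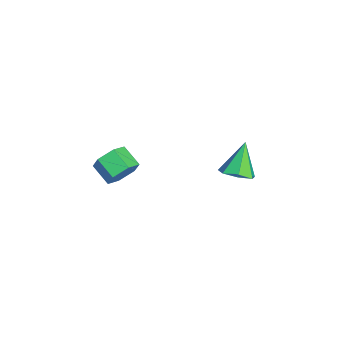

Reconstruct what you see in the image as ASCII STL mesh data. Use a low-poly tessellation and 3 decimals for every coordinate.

solid 
facet normal 0.735 0.502 -0.457
outer loop
vertex 1.879 -3.595 3.872
vertex 1.244 -3.026 3.475
vertex 1.614 -2.807 4.311
endloop
endfacet
facet normal 0.617 -0.214 0.757
outer loop
vertex 1.879 -3.595 3.872
vertex 1.614 -2.807 4.311
vertex 0.932 -4.242 4.461
endloop
endfacet
facet normal 0.617 -0.214 0.757
outer loop
vertex 0.932 -4.242 4.461
vertex 1.614 -2.807 4.311
vertex 0.667 -3.455 4.9
endloop
endfacet
facet normal -0.734 -0.502 0.458
outer loop
vertex 0.932 -4.242 4.461
vertex 0.667 -3.455 4.9
vertex 0.296 -3.674 4.065
endloop
endfacet
facet normal 0.734 0.502 -0.457
outer loop
vertex 1.614 -2.807 4.311
vertex 1.244 -3.026 3.475
vertex 0.979 -2.239 3.915
endloop
endfacet
facet normal 0.064 0.618 0.783
outer loop
vertex 1.614 -2.807 4.311
vertex 0.979 -2.239 3.915
vertex 0.667 -3.455 4.9
endloop
endfacet
facet normal 0.064 0.618 0.783
outer loop
vertex 0.667 -3.455 4.9
vertex 0.979 -2.239 3.915
vertex 0.031 -2.887 4.504
endloop
endfacet
facet normal -0.734 -0.502 0.458
outer loop
vertex 0.667 -3.455 4.9
vertex 0.031 -2.887 4.504
vertex 0.296 -3.674 4.065
endloop
endfacet
facet normal 0.734 0.503 -0.457
outer loop
vertex 0.979 -2.239 3.915
vertex 1.244 -3.026 3.475
vertex 0.608 -2.458 3.079
endloop
endfacet
facet normal -0.553 0.833 0.027
outer loop
vertex 0.979 -2.239 3.915
vertex 0.608 -2.458 3.079
vertex 0.031 -2.887 4.504
endloop
endfacet
facet normal -0.552 0.833 0.027
outer loop
vertex 0.031 -2.887 4.504
vertex 0.608 -2.458 3.079
vertex -0.339 -3.105 3.668
endloop
endfacet
facet normal -0.735 -0.502 0.456
outer loop
vertex 0.031 -2.887 4.504
vertex -0.339 -3.105 3.668
vertex 0.296 -3.674 4.065
endloop
endfacet
facet normal 0.734 0.502 -0.458
outer loop
vertex 0.608 -2.458 3.079
vertex 1.244 -3.026 3.475
vertex 0.873 -3.245 2.64
endloop
endfacet
facet normal -0.617 0.214 -0.757
outer loop
vertex 0.608 -2.458 3.079
vertex 0.873 -3.245 2.64
vertex -0.339 -3.105 3.668
endloop
endfacet
facet normal -0.617 0.214 -0.757
outer loop
vertex -0.339 -3.105 3.668
vertex 0.873 -3.245 2.64
vertex -0.074 -3.893 3.229
endloop
endfacet
facet normal -0.735 -0.502 0.457
outer loop
vertex -0.339 -3.105 3.668
vertex -0.074 -3.893 3.229
vertex 0.296 -3.674 4.065
endloop
endfacet
facet normal 0.734 0.502 -0.458
outer loop
vertex 0.873 -3.245 2.64
vertex 1.244 -3.026 3.475
vertex 1.509 -3.813 3.036
endloop
endfacet
facet normal -0.064 -0.618 -0.783
outer loop
vertex 0.873 -3.245 2.64
vertex 1.509 -3.813 3.036
vertex -0.074 -3.893 3.229
endloop
endfacet
facet normal -0.064 -0.618 -0.783
outer loop
vertex -0.074 -3.893 3.229
vertex 1.509 -3.813 3.036
vertex 0.561 -4.461 3.625
endloop
endfacet
facet normal -0.734 -0.502 0.457
outer loop
vertex -0.074 -3.893 3.229
vertex 0.561 -4.461 3.625
vertex 0.296 -3.674 4.065
endloop
endfacet
facet normal 0.735 0.502 -0.456
outer loop
vertex 1.509 -3.813 3.036
vertex 1.244 -3.026 3.475
vertex 1.879 -3.595 3.872
endloop
endfacet
facet normal 0.552 -0.833 -0.027
outer loop
vertex 1.509 -3.813 3.036
vertex 1.879 -3.595 3.872
vertex 0.561 -4.461 3.625
endloop
endfacet
facet normal 0.552 -0.833 -0.027
outer loop
vertex 0.561 -4.461 3.625
vertex 1.879 -3.595 3.872
vertex 0.932 -4.242 4.461
endloop
endfacet
facet normal -0.734 -0.503 0.457
outer loop
vertex 0.561 -4.461 3.625
vertex 0.932 -4.242 4.461
vertex 0.296 -3.674 4.065
endloop
endfacet
facet normal 0.491 -0.277 -0.826
outer loop
vertex -0.742 2.834 0.772
vertex -1.576 2.882 0.26
vertex -0.915 3.587 0.417
endloop
endfacet
facet normal 0.578 0.453 0.679
outer loop
vertex -0.742 2.834 0.772
vertex -0.915 3.587 0.417
vertex -2.564 3.438 1.92
endloop
endfacet
facet normal 0.491 -0.277 -0.826
outer loop
vertex -0.915 3.587 0.417
vertex -1.576 2.882 0.26
vertex -1.585 3.809 -0.056
endloop
endfacet
facet normal 0.141 0.958 0.250
outer loop
vertex -0.915 3.587 0.417
vertex -1.585 3.809 -0.056
vertex -2.564 3.438 1.92
endloop
endfacet
facet normal 0.491 -0.277 -0.826
outer loop
vertex -1.585 3.809 -0.056
vertex -1.576 2.882 0.26
vertex -2.249 3.333 -0.291
endloop
endfacet
facet normal -0.551 0.826 -0.118
outer loop
vertex -1.585 3.809 -0.056
vertex -2.249 3.333 -0.291
vertex -2.564 3.438 1.92
endloop
endfacet
facet normal 0.491 -0.277 -0.826
outer loop
vertex -2.249 3.333 -0.291
vertex -1.576 2.882 0.26
vertex -2.406 2.517 -0.111
endloop
endfacet
facet normal -0.977 0.156 -0.147
outer loop
vertex -2.249 3.333 -0.291
vertex -2.406 2.517 -0.111
vertex -2.564 3.438 1.92
endloop
endfacet
facet normal 0.491 -0.276 -0.826
outer loop
vertex -2.406 2.517 -0.111
vertex -1.576 2.882 0.26
vertex -1.938 1.975 0.348
endloop
endfacet
facet normal -0.816 -0.548 0.185
outer loop
vertex -2.406 2.517 -0.111
vertex -1.938 1.975 0.348
vertex -2.564 3.438 1.92
endloop
endfacet
facet normal 0.492 -0.277 -0.825
outer loop
vertex -1.938 1.975 0.348
vertex -1.576 2.882 0.26
vertex -1.198 2.117 0.742
endloop
endfacet
facet normal -0.189 -0.755 0.628
outer loop
vertex -1.938 1.975 0.348
vertex -1.198 2.117 0.742
vertex -2.564 3.438 1.92
endloop
endfacet
facet normal 0.491 -0.278 -0.826
outer loop
vertex -1.198 2.117 0.742
vertex -1.576 2.882 0.26
vertex -0.742 2.834 0.772
endloop
endfacet
facet normal 0.431 -0.310 0.847
outer loop
vertex -1.198 2.117 0.742
vertex -0.742 2.834 0.772
vertex -2.564 3.438 1.92
endloop
endfacet

endsolid
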